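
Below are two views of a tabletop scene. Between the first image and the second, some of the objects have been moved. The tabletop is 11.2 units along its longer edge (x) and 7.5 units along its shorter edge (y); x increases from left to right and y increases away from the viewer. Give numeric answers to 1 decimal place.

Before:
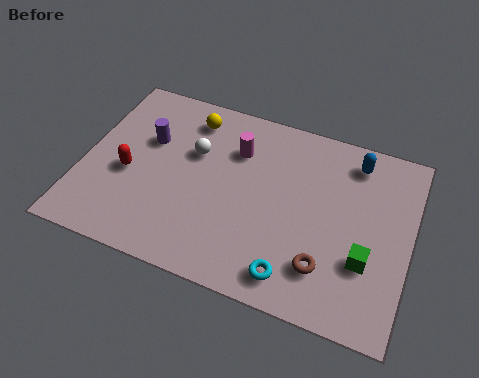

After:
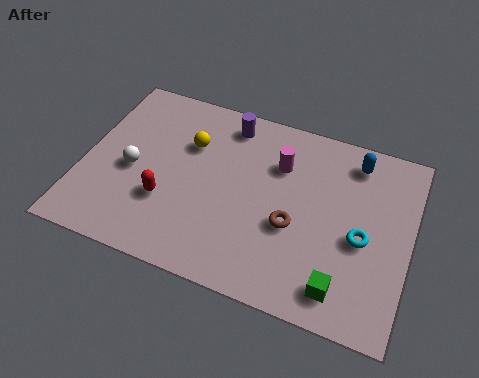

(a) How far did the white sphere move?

2.4

From (3.7, 4.8) to (1.7, 3.4), the white sphere covered √(2.0² + 1.4²) ≈ 2.4 units.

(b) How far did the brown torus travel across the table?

1.7

From (8.5, 1.8) to (7.3, 3.0), the brown torus covered √(1.2² + 1.2²) ≈ 1.7 units.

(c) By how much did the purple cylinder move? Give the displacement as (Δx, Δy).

(2.6, 1.6)

The purple cylinder was at about (2.1, 4.8) and moved to about (4.7, 6.4).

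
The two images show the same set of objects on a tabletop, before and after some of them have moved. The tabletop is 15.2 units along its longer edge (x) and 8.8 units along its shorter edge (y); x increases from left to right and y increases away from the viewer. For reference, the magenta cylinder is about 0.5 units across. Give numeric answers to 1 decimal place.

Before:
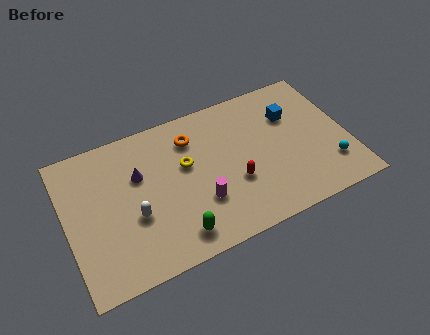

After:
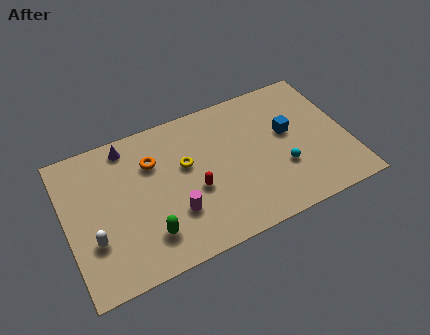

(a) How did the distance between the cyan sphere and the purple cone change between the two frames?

-1.4

They were about 10.6 units apart before and 9.2 after — 1.4 units closer together.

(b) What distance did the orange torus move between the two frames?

2.3

From (7.0, 6.8) to (4.8, 6.2), the orange torus covered √(2.2² + 0.6²) ≈ 2.3 units.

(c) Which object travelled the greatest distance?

the cyan sphere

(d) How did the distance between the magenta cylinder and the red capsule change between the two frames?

-0.4

The distance was about 1.9 in the first image and 1.5 in the second, so they moved 0.4 units closer together.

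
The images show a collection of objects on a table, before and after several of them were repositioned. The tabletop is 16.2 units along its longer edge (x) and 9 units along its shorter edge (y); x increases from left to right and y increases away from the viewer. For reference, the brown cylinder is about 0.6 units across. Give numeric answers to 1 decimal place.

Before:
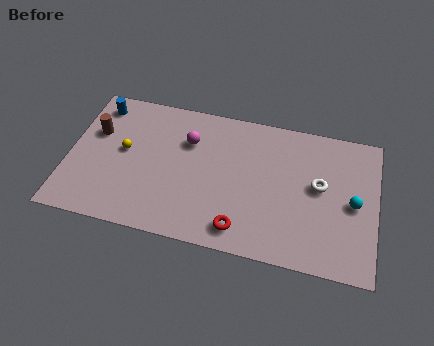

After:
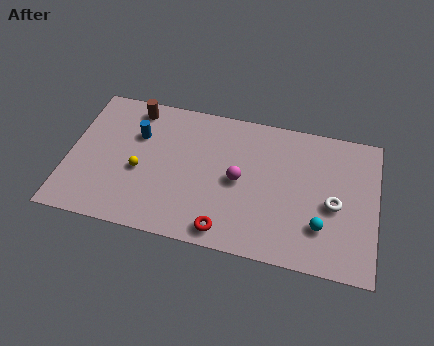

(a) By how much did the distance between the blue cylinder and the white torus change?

-1.5

Before: roughly 12.2 units apart; after: 10.7. That's 1.5 units closer together.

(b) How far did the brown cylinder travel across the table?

2.8

The brown cylinder moved from about (1.3, 5.8) to (3.2, 7.8), a distance of √(1.9² + 2.0²) ≈ 2.8.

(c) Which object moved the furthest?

the magenta sphere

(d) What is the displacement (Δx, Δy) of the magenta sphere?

(2.8, -1.9)

From the two frames, the magenta sphere sits at roughly (6.2, 6.3) before and (9.0, 4.4) after.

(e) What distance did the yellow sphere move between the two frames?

1.4

From (2.9, 4.9) to (3.8, 3.8), the yellow sphere covered √(0.9² + 1.1²) ≈ 1.4 units.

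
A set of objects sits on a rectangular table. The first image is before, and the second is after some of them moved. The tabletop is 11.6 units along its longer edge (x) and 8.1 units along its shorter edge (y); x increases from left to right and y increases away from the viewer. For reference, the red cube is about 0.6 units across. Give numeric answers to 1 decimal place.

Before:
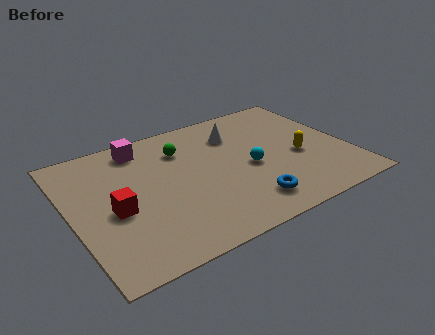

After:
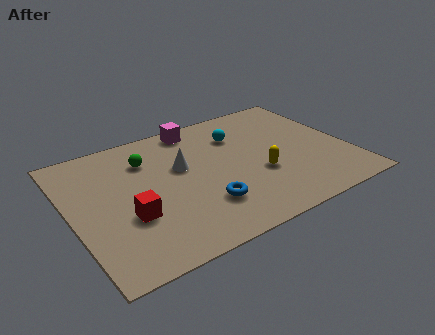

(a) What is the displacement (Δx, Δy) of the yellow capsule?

(-1.8, -0.4)

From the two frames, the yellow capsule sits at roughly (9.5, 3.4) before and (7.7, 3.0) after.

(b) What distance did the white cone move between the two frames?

2.7

The white cone moved from about (7.2, 6.0) to (4.7, 4.9), a distance of √(2.5² + 1.1²) ≈ 2.7.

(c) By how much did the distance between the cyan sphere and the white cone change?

+0.4

The distance was about 2.4 in the first image and 2.8 in the second, so they moved 0.4 units further apart.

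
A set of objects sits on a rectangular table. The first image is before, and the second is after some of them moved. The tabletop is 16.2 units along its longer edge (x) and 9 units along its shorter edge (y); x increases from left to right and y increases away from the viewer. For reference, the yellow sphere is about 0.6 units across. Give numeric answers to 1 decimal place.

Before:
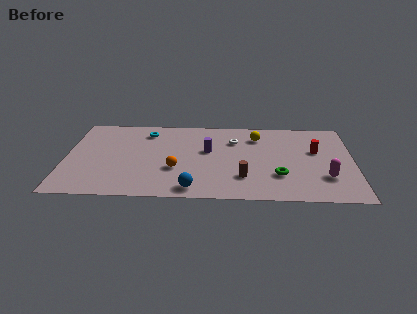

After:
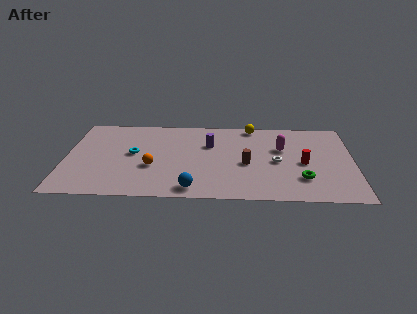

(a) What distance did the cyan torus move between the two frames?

2.6

From (4.5, 7.3) to (3.8, 4.8), the cyan torus covered √(0.7² + 2.5²) ≈ 2.6 units.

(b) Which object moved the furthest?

the magenta capsule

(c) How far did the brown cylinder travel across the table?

1.5

The brown cylinder moved from about (10.0, 2.4) to (10.2, 3.9), a distance of √(0.2² + 1.5²) ≈ 1.5.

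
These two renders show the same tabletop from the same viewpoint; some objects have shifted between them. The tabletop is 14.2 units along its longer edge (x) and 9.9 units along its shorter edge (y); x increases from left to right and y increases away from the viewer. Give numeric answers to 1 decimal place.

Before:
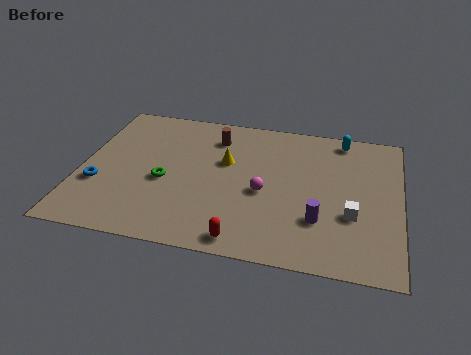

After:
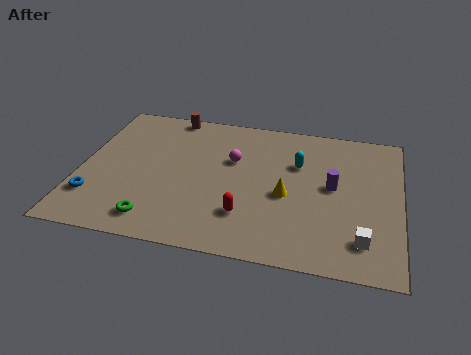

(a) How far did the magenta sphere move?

2.5

The magenta sphere moved from about (8.2, 4.3) to (6.7, 6.3), a distance of √(1.5² + 2.0²) ≈ 2.5.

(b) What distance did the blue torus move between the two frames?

0.9

The blue torus was near (0.9, 3.4) before and (0.8, 2.5) after, so it travelled √(0.1² + 0.9²) ≈ 0.9 units.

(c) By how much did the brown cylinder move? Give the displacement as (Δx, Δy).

(-2.1, 1.3)

The brown cylinder started near (5.8, 7.8) and ended near (3.7, 9.1).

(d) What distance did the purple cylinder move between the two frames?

2.5

From (10.7, 2.9) to (11.2, 5.3), the purple cylinder covered √(0.5² + 2.4²) ≈ 2.5 units.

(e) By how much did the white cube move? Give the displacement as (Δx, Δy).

(0.5, -1.5)

The white cube started near (12.1, 3.5) and ended near (12.6, 2.0).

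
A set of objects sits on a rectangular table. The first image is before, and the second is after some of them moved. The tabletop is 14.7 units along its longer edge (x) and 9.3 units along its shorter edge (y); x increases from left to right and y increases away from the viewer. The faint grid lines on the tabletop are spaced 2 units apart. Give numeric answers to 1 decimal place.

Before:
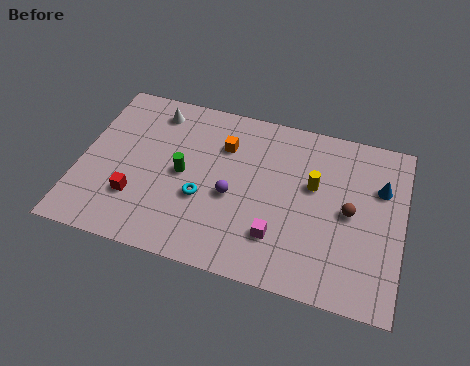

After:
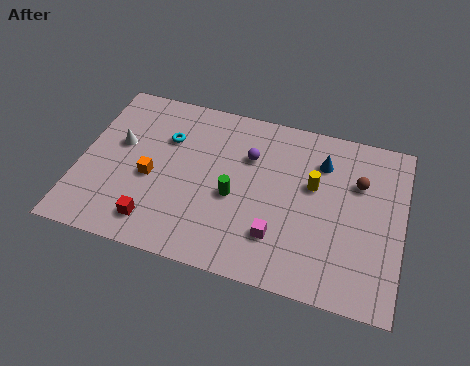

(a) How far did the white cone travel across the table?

2.7

From (3.1, 7.8) to (1.7, 5.5), the white cone covered √(1.4² + 2.3²) ≈ 2.7 units.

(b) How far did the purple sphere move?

2.5

The purple sphere moved from about (7.0, 4.0) to (7.6, 6.4), a distance of √(0.6² + 2.4²) ≈ 2.5.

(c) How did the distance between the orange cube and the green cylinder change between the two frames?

+1.1

They were about 2.7 units apart before and 3.8 after — 1.1 units further apart.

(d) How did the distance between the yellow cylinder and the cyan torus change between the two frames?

+1.5

The distance was about 5.3 in the first image and 6.8 in the second, so they moved 1.5 units further apart.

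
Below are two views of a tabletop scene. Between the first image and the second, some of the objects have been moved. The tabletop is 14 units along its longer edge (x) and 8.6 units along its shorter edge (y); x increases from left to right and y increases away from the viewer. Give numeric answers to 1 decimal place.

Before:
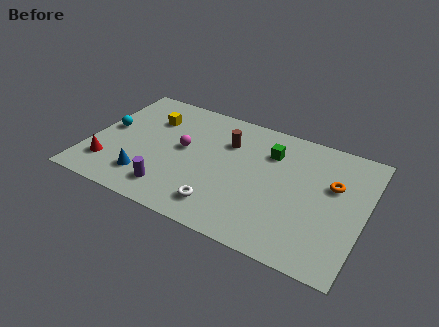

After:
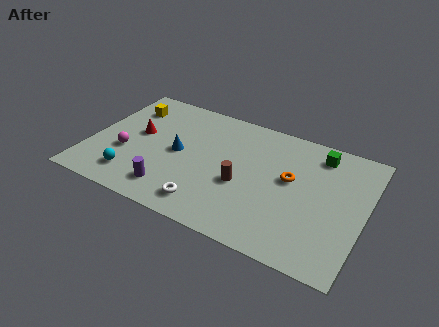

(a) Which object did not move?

the purple cylinder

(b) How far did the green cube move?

2.6

The green cube moved from about (9.0, 6.3) to (11.4, 7.2), a distance of √(2.4² + 0.9²) ≈ 2.6.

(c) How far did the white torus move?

0.7

From (7.1, 1.6) to (6.4, 1.4), the white torus covered √(0.7² + 0.2²) ≈ 0.7 units.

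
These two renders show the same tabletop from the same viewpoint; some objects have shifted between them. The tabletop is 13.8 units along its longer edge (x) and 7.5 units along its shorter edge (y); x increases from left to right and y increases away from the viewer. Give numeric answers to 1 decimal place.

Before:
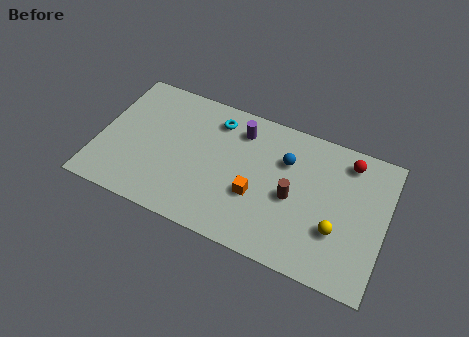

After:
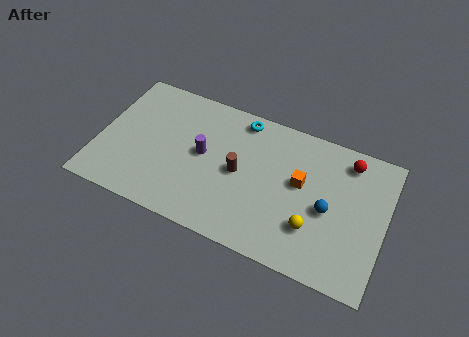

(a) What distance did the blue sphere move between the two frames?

2.8

The blue sphere moved from about (8.9, 5.2) to (11.1, 3.4), a distance of √(2.2² + 1.8²) ≈ 2.8.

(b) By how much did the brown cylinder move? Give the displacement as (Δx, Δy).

(-2.6, 0.3)

From the two frames, the brown cylinder sits at roughly (9.4, 3.4) before and (6.8, 3.7) after.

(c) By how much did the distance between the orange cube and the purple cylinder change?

+1.3

They were about 3.4 units apart before and 4.7 after — 1.3 units further apart.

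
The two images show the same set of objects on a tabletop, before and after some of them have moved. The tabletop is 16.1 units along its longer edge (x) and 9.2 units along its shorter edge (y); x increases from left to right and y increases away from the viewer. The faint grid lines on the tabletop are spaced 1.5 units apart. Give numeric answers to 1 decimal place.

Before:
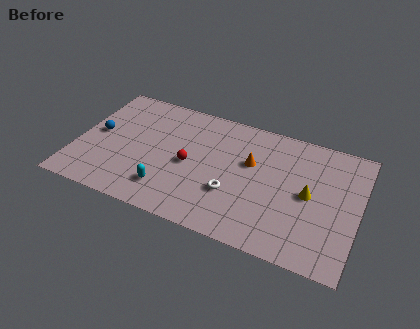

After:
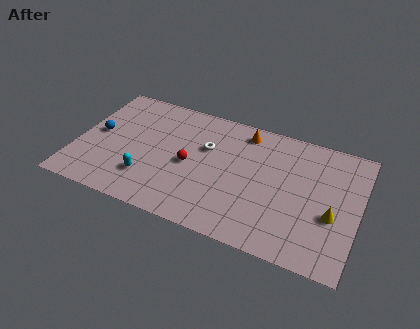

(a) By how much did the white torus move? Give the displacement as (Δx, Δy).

(-1.8, 2.8)

The white torus was at about (9.1, 3.1) and moved to about (7.3, 5.9).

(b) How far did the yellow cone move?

1.7

The yellow cone was near (13.3, 4.6) before and (14.7, 3.6) after, so it travelled √(1.4² + 1.0²) ≈ 1.7 units.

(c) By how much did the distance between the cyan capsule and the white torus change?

+0.8

Before: roughly 3.8 units apart; after: 4.6. That's 0.8 units further apart.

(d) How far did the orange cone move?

2.3

The orange cone was near (9.9, 5.7) before and (9.3, 7.9) after, so it travelled √(0.6² + 2.2²) ≈ 2.3 units.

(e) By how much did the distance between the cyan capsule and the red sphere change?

+0.4

The distance was about 2.5 in the first image and 2.9 in the second, so they moved 0.4 units further apart.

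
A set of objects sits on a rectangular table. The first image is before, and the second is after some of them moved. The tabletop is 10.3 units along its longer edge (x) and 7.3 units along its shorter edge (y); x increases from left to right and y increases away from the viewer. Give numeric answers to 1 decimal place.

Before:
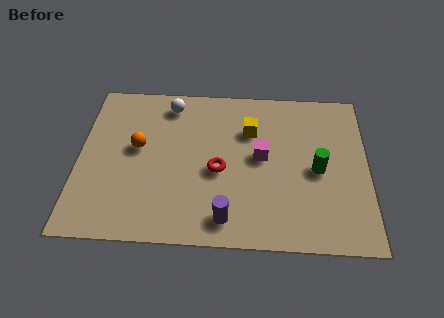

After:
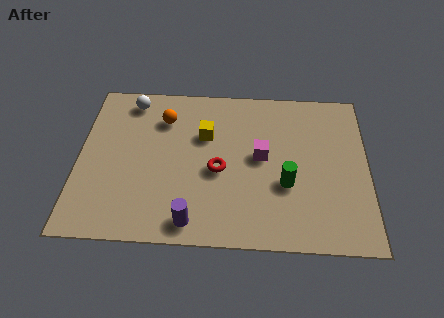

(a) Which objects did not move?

the magenta cube and the red torus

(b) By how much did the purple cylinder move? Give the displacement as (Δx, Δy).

(-1.2, -0.2)

The purple cylinder started near (5.3, 1.1) and ended near (4.1, 0.9).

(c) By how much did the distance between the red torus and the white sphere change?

+1.0

The distance was about 3.5 in the first image and 4.5 in the second, so they moved 1.0 units further apart.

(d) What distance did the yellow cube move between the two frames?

1.6

The yellow cube moved from about (6.1, 5.1) to (4.5, 4.8), a distance of √(1.6² + 0.3²) ≈ 1.6.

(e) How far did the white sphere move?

1.4

The white sphere was near (3.2, 6.2) before and (1.8, 6.3) after, so it travelled √(1.4² + 0.1²) ≈ 1.4 units.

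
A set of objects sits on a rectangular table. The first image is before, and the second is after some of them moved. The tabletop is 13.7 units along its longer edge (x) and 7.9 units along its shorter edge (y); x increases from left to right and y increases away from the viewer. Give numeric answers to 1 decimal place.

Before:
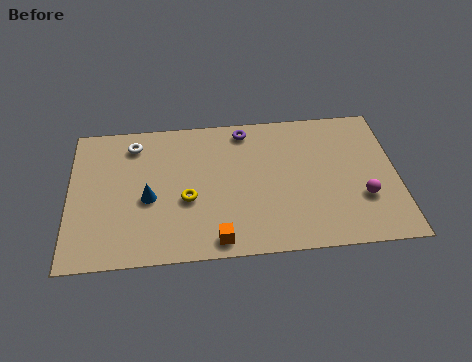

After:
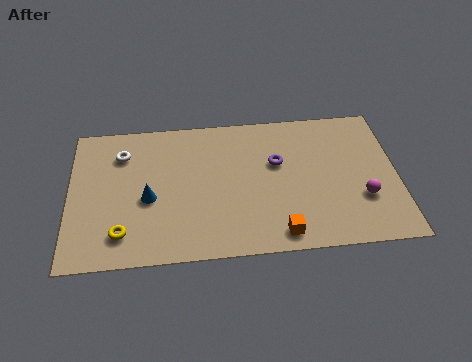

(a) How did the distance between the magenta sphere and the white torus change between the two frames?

+0.3

Before: roughly 10.3 units apart; after: 10.6. That's 0.3 units further apart.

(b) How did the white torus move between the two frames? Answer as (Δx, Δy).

(-0.5, -0.5)

The white torus was at about (2.7, 6.5) and moved to about (2.2, 6.0).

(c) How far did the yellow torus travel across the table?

3.1

The yellow torus moved from about (4.9, 3.2) to (2.2, 1.6), a distance of √(2.7² + 1.6²) ≈ 3.1.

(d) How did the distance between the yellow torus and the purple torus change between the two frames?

+2.8

Before: roughly 4.5 units apart; after: 7.3. That's 2.8 units further apart.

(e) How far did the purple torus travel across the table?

2.4

The purple torus was near (7.4, 6.9) before and (8.7, 4.9) after, so it travelled √(1.3² + 2.0²) ≈ 2.4 units.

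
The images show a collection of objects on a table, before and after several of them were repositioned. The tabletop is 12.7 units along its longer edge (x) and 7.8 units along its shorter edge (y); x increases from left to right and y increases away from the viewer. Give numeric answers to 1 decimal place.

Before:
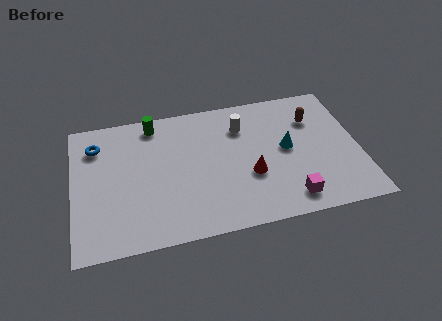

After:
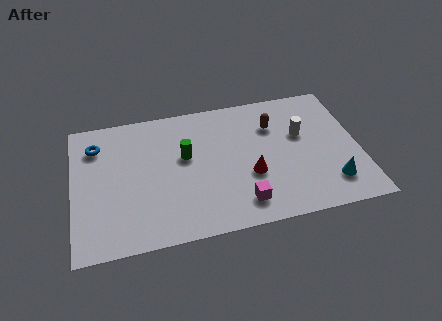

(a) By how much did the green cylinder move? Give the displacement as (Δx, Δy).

(1.3, -2.2)

The green cylinder was at about (3.7, 6.8) and moved to about (5.0, 4.6).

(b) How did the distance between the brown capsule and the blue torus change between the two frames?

-1.8

Before: roughly 9.7 units apart; after: 7.9. That's 1.8 units closer together.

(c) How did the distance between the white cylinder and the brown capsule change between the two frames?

-1.8

The distance was about 3.2 in the first image and 1.4 in the second, so they moved 1.8 units closer together.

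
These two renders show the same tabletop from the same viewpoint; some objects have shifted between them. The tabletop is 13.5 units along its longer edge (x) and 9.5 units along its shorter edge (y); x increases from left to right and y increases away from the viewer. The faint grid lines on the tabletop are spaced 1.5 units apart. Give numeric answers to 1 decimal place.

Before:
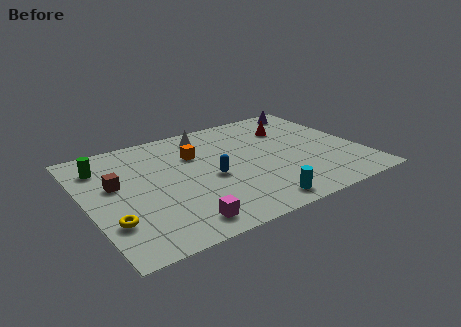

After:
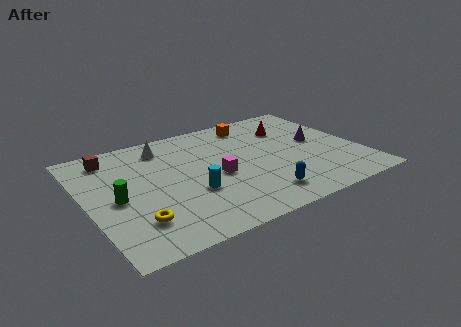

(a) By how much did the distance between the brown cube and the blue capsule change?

+4.3

They were about 4.7 units apart before and 9.0 after — 4.3 units further apart.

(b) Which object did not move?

the red cone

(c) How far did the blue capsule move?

3.2

The blue capsule moved from about (6.0, 4.2) to (8.0, 1.7), a distance of √(2.0² + 2.5²) ≈ 3.2.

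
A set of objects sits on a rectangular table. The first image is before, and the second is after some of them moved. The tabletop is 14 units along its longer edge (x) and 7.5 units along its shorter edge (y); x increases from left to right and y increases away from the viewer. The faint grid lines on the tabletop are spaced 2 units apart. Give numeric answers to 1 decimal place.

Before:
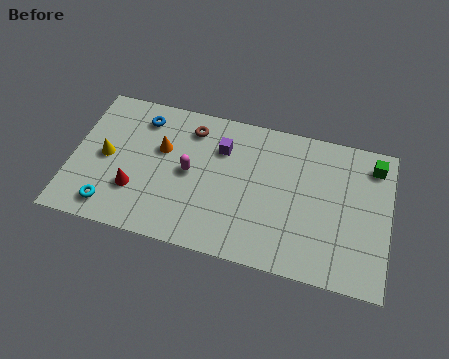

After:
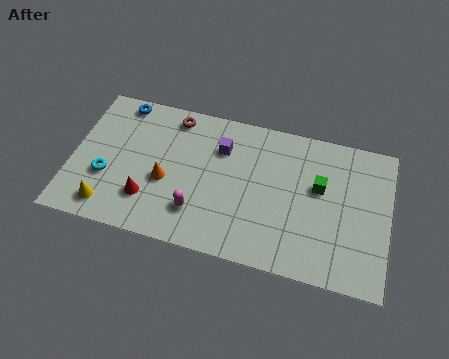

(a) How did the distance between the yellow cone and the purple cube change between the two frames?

+1.0

They were about 5.3 units apart before and 6.3 after — 1.0 units further apart.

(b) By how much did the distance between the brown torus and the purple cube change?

+0.9

Before: roughly 1.6 units apart; after: 2.5. That's 0.9 units further apart.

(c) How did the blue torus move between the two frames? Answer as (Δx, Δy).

(-1.0, 0.6)

From the two frames, the blue torus sits at roughly (2.9, 6.1) before and (1.9, 6.7) after.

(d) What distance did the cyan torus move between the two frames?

1.5

The cyan torus moved from about (1.9, 1.2) to (1.6, 2.7), a distance of √(0.3² + 1.5²) ≈ 1.5.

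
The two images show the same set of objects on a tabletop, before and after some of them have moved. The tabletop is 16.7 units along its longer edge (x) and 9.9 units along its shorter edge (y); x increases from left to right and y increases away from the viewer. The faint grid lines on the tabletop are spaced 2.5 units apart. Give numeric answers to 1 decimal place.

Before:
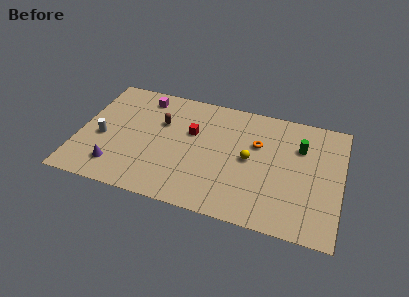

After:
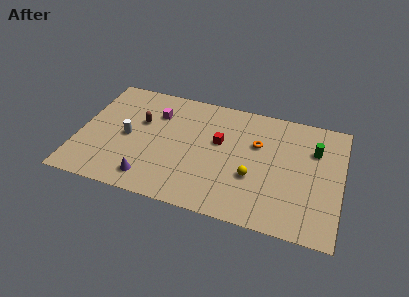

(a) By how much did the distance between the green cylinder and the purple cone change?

-1.0

Before: roughly 12.4 units apart; after: 11.4. That's 1.0 units closer together.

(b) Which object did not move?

the orange torus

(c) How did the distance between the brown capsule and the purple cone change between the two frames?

-0.4

Before: roughly 5.1 units apart; after: 4.7. That's 0.4 units closer together.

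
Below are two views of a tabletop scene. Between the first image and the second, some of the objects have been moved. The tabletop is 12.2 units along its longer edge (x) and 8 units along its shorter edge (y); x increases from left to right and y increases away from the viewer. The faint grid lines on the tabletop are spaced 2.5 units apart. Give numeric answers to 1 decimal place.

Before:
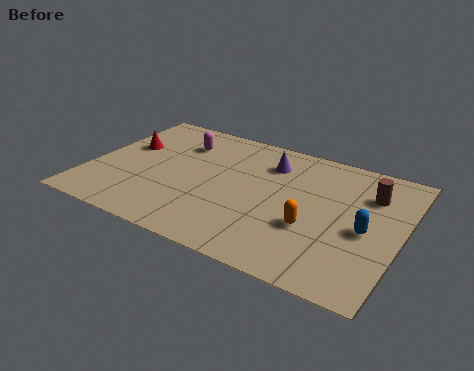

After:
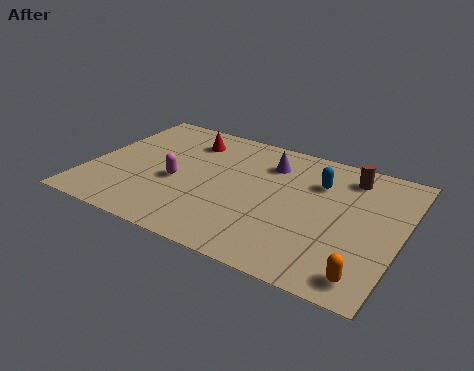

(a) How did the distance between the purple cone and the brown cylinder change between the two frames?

-0.9

They were about 4.0 units apart before and 3.1 after — 0.9 units closer together.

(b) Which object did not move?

the purple cone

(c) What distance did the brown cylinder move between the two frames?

1.2

From (10.8, 5.8) to (9.9, 6.6), the brown cylinder covered √(0.9² + 0.8²) ≈ 1.2 units.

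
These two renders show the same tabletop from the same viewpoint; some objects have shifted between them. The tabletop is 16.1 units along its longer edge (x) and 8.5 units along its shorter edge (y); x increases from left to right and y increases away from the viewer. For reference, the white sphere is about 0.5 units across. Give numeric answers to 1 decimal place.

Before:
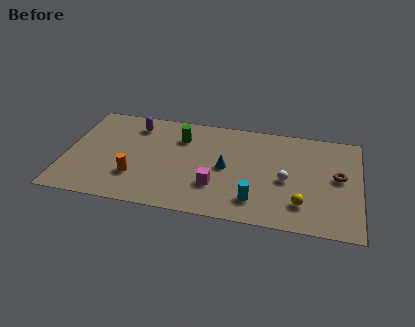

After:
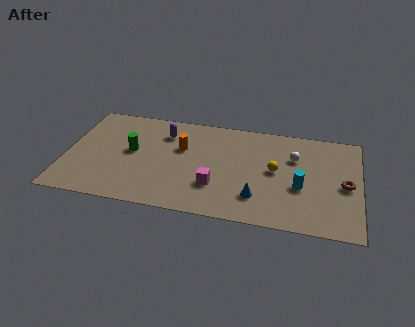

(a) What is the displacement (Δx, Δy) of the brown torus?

(0.4, -0.6)

The brown torus was at about (14.9, 4.6) and moved to about (15.3, 4.0).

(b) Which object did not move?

the magenta cube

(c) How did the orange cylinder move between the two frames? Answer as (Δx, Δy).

(2.4, 2.9)

The orange cylinder started near (3.9, 2.5) and ended near (6.3, 5.4).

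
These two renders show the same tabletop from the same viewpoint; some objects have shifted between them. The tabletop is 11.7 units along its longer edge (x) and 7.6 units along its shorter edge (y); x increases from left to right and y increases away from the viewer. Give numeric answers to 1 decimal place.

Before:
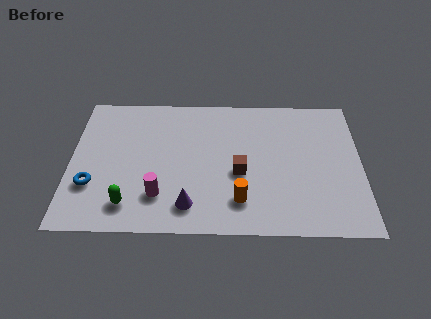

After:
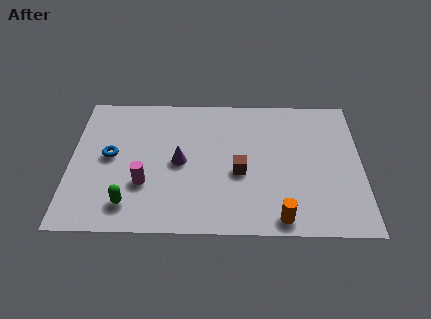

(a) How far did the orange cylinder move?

1.8

The orange cylinder was near (6.8, 1.7) before and (8.4, 0.8) after, so it travelled √(1.6² + 0.9²) ≈ 1.8 units.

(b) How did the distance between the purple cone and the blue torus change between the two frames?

-1.2

Before: roughly 4.0 units apart; after: 2.8. That's 1.2 units closer together.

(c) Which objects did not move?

the brown cube and the green capsule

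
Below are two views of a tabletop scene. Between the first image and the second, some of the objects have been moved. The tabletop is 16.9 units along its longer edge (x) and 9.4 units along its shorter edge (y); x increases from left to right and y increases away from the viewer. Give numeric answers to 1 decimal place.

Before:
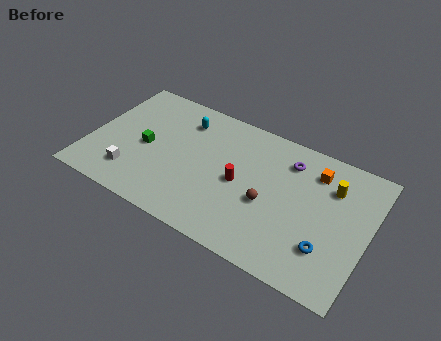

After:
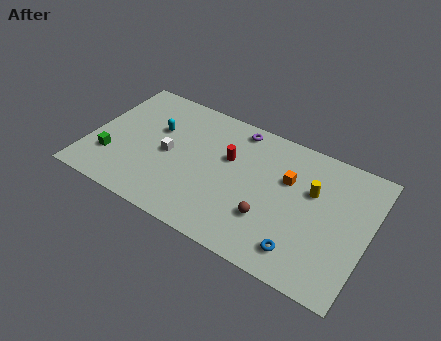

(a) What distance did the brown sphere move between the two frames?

1.0

The brown sphere moved from about (11.0, 3.9) to (11.2, 2.9), a distance of √(0.2² + 1.0²) ≈ 1.0.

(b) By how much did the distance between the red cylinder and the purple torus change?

-1.5

They were about 3.9 units apart before and 2.4 after — 1.5 units closer together.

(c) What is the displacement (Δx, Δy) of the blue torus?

(-1.4, -0.9)

The blue torus was at about (14.7, 2.6) and moved to about (13.3, 1.7).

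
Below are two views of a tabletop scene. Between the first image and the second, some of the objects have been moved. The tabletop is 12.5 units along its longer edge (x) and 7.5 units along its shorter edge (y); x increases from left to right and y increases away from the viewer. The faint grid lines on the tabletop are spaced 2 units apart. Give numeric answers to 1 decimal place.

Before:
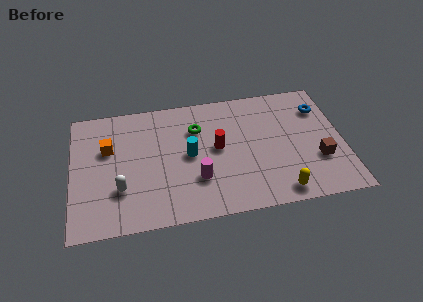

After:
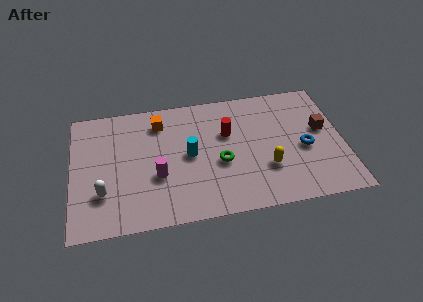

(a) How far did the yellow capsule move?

1.6

The yellow capsule was near (9.4, 0.9) before and (8.9, 2.4) after, so it travelled √(0.5² + 1.5²) ≈ 1.6 units.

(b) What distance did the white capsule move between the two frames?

0.8

The white capsule was near (2.2, 2.3) before and (1.4, 2.2) after, so it travelled √(0.8² + 0.1²) ≈ 0.8 units.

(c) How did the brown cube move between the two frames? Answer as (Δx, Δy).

(0.3, 1.8)

The brown cube started near (11.3, 2.5) and ended near (11.6, 4.3).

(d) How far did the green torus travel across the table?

2.4

The green torus moved from about (5.8, 5.3) to (6.8, 3.1), a distance of √(1.0² + 2.2²) ≈ 2.4.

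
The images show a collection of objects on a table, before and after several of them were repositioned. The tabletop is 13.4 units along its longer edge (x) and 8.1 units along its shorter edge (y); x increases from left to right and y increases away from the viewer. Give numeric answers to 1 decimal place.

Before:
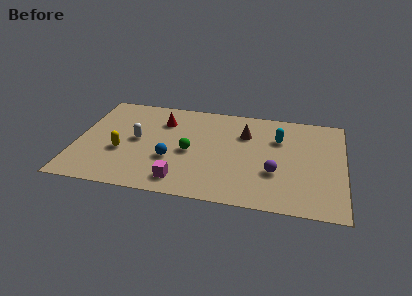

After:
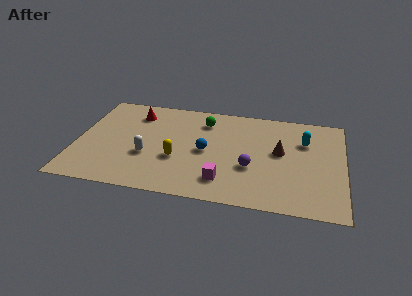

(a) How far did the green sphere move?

2.8

The green sphere was near (5.7, 3.7) before and (6.3, 6.4) after, so it travelled √(0.6² + 2.7²) ≈ 2.8 units.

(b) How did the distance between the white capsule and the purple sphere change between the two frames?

-1.9

The distance was about 7.1 in the first image and 5.2 in the second, so they moved 1.9 units closer together.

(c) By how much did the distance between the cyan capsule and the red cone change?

+2.7

The distance was about 5.9 in the first image and 8.6 in the second, so they moved 2.7 units further apart.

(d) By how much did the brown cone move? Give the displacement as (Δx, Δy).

(1.8, -1.2)

The brown cone was at about (8.4, 5.7) and moved to about (10.2, 4.5).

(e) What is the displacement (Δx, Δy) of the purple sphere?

(-1.2, 0.2)

The purple sphere was at about (10.0, 2.8) and moved to about (8.8, 3.0).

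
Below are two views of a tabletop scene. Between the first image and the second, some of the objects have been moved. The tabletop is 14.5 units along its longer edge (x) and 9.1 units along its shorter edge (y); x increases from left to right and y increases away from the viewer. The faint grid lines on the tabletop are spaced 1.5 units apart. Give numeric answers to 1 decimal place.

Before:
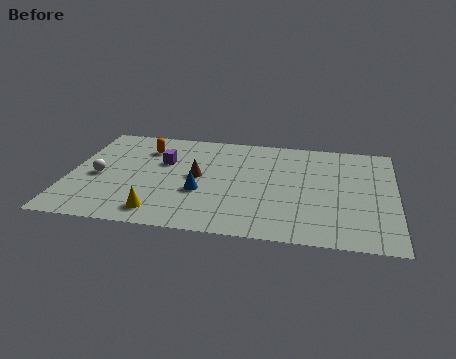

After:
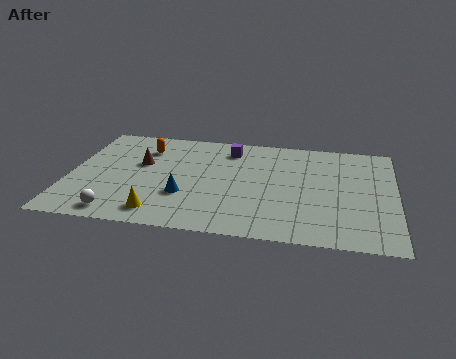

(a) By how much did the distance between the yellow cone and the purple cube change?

+2.2

Before: roughly 4.4 units apart; after: 6.6. That's 2.2 units further apart.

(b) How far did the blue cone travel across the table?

0.8

The blue cone was near (5.9, 3.4) before and (5.2, 3.0) after, so it travelled √(0.7² + 0.4²) ≈ 0.8 units.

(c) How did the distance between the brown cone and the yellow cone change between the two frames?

+0.6

Before: roughly 3.6 units apart; after: 4.2. That's 0.6 units further apart.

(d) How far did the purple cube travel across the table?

3.3

From (4.1, 5.8) to (7.0, 7.4), the purple cube covered √(2.9² + 1.6²) ≈ 3.3 units.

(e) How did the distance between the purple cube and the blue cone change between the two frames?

+1.8

The distance was about 3.0 in the first image and 4.8 in the second, so they moved 1.8 units further apart.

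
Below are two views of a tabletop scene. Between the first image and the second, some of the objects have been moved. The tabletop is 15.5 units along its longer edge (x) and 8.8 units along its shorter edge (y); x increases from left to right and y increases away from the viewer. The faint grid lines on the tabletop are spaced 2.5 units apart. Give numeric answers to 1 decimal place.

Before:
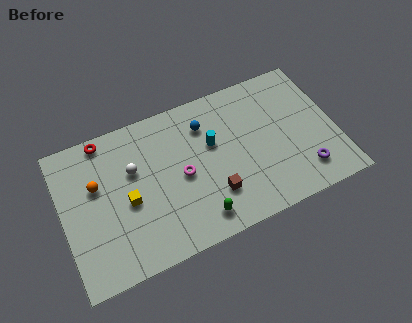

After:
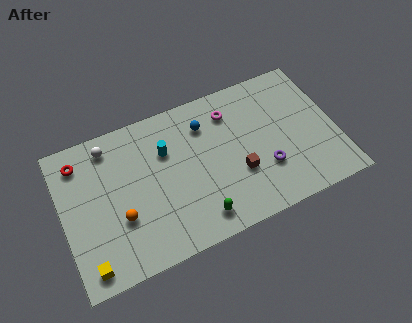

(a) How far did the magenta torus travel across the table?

4.1

From (6.7, 4.2) to (9.8, 6.9), the magenta torus covered √(3.1² + 2.7²) ≈ 4.1 units.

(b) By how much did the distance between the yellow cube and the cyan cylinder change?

+1.7

They were about 5.2 units apart before and 6.9 after — 1.7 units further apart.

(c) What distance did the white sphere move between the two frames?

2.2

The white sphere was near (4.1, 5.6) before and (2.9, 7.5) after, so it travelled √(1.2² + 1.9²) ≈ 2.2 units.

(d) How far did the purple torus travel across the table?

2.3

The purple torus was near (13.4, 1.8) before and (11.3, 2.8) after, so it travelled √(2.1² + 1.0²) ≈ 2.3 units.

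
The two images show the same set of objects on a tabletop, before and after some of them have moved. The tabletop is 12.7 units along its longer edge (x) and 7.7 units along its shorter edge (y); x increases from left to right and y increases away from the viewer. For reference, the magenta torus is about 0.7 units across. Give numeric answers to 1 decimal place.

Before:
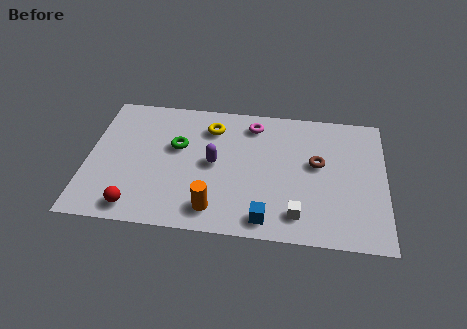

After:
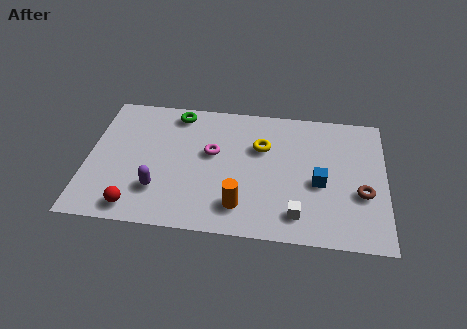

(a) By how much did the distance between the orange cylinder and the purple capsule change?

+0.9

They were about 2.6 units apart before and 3.5 after — 0.9 units further apart.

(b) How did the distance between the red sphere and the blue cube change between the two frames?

+2.5

Before: roughly 5.5 units apart; after: 8.0. That's 2.5 units further apart.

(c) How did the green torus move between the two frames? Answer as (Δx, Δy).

(-0.1, 2.0)

The green torus was at about (3.8, 4.7) and moved to about (3.7, 6.7).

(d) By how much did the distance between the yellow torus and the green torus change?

+2.1

The distance was about 1.9 in the first image and 4.0 in the second, so they moved 2.1 units further apart.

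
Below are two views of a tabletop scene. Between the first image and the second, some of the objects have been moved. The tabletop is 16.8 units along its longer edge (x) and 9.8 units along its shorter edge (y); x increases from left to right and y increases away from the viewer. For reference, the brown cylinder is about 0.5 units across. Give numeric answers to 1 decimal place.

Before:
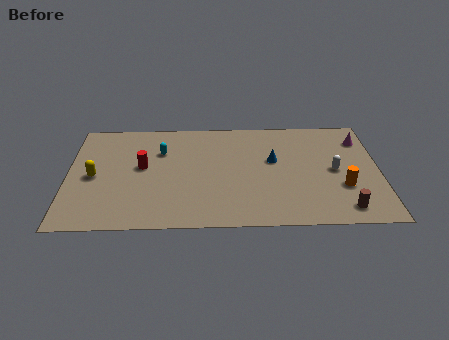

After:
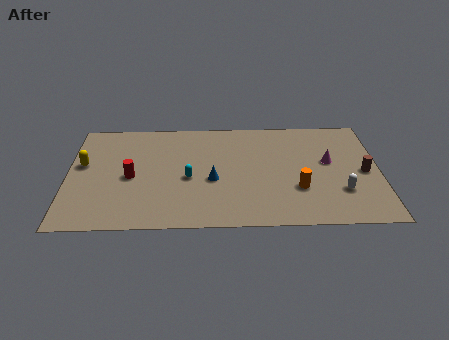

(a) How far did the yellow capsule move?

1.3

The yellow capsule moved from about (1.4, 4.6) to (0.8, 5.7), a distance of √(0.6² + 1.1²) ≈ 1.3.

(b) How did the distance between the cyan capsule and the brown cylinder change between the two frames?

-1.7

They were about 11.2 units apart before and 9.5 after — 1.7 units closer together.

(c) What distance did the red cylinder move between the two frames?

1.1

The red cylinder moved from about (4.0, 5.4) to (3.4, 4.5), a distance of √(0.6² + 0.9²) ≈ 1.1.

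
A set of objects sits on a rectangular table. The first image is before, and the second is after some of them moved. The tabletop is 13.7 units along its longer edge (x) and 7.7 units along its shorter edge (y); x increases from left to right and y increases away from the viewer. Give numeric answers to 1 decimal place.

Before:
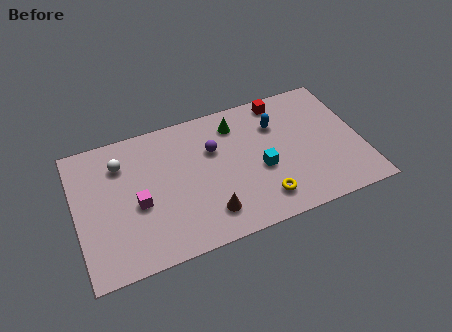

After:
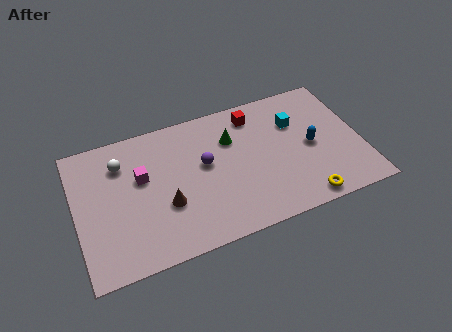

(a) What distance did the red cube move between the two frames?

1.5

From (10.2, 6.8) to (8.8, 6.4), the red cube covered √(1.4² + 0.4²) ≈ 1.5 units.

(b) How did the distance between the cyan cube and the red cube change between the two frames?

-1.7

Before: roughly 3.9 units apart; after: 2.2. That's 1.7 units closer together.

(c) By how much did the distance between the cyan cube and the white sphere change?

+1.4

Before: roughly 7.0 units apart; after: 8.4. That's 1.4 units further apart.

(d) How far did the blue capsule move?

2.3

The blue capsule was near (9.8, 5.5) before and (11.3, 3.7) after, so it travelled √(1.5² + 1.8²) ≈ 2.3 units.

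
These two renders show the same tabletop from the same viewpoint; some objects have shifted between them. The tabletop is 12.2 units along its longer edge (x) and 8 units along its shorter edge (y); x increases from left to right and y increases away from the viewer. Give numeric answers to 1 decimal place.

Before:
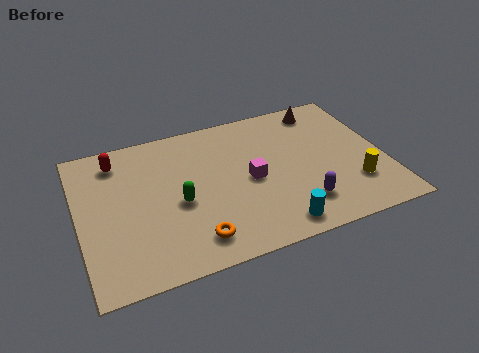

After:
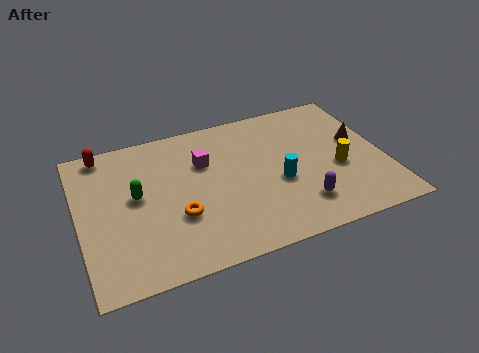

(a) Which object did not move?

the purple capsule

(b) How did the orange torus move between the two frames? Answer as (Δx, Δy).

(-0.5, 1.4)

The orange torus was at about (4.3, 1.4) and moved to about (3.8, 2.8).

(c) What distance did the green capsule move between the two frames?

1.8

The green capsule moved from about (3.9, 3.5) to (2.3, 4.4), a distance of √(1.6² + 0.9²) ≈ 1.8.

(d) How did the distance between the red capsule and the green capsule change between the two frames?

-0.8

The distance was about 3.8 in the first image and 3.0 in the second, so they moved 0.8 units closer together.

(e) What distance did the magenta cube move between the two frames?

2.3

From (6.8, 3.8) to (5.1, 5.4), the magenta cube covered √(1.7² + 1.6²) ≈ 2.3 units.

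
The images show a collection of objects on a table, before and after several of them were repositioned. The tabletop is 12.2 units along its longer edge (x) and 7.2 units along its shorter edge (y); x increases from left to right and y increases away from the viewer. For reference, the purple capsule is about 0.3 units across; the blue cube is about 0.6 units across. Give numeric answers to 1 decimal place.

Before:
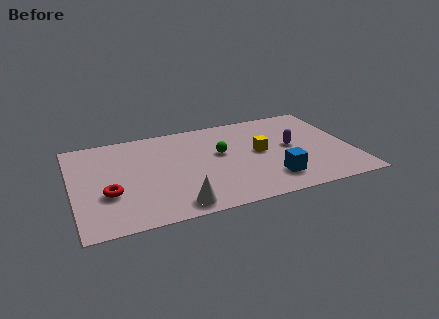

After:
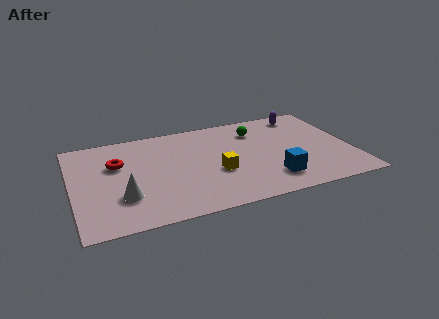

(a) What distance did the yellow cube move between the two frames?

2.2

The yellow cube moved from about (8.2, 3.8) to (6.2, 2.8), a distance of √(2.0² + 1.0²) ≈ 2.2.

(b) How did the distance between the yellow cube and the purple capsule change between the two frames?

+4.0

The distance was about 1.4 in the first image and 5.4 in the second, so they moved 4.0 units further apart.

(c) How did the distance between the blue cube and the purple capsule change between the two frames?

+2.5

The distance was about 2.5 in the first image and 5.0 in the second, so they moved 2.5 units further apart.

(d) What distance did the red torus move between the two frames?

2.2

The red torus moved from about (1.5, 2.6) to (2.0, 4.7), a distance of √(0.5² + 2.1²) ≈ 2.2.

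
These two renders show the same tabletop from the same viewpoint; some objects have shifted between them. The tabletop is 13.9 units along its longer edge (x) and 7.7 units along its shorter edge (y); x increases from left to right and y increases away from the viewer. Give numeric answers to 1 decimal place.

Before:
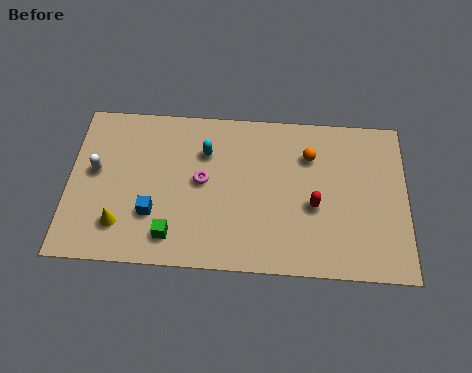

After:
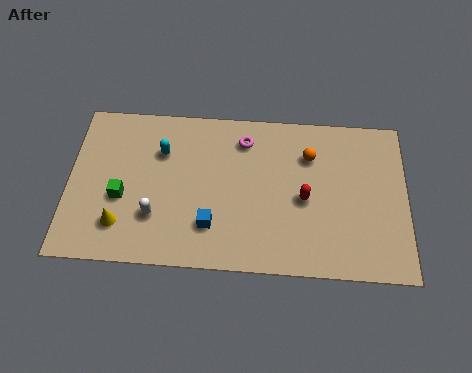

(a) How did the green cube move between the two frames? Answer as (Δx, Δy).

(-2.1, 1.7)

From the two frames, the green cube sits at roughly (4.3, 1.4) before and (2.2, 3.1) after.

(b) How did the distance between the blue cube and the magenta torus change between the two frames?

+1.8

The distance was about 2.6 in the first image and 4.4 in the second, so they moved 1.8 units further apart.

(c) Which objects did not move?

the yellow cone and the orange sphere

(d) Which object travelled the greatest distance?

the white capsule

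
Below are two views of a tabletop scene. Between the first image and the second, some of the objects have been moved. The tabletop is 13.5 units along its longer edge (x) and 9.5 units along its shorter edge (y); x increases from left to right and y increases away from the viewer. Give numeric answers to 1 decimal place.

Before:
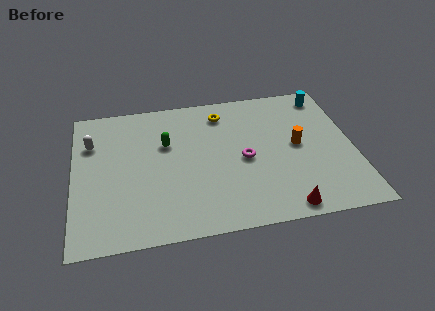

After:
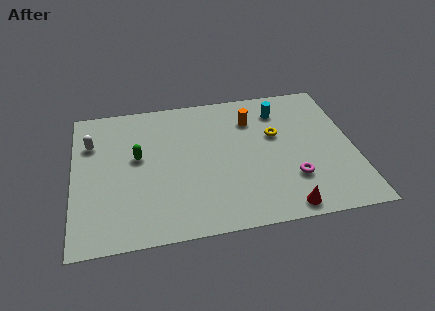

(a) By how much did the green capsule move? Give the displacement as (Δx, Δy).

(-1.4, -0.7)

From the two frames, the green capsule sits at roughly (4.5, 6.1) before and (3.1, 5.4) after.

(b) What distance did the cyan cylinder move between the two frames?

2.4

The cyan cylinder was near (12.4, 8.2) before and (10.1, 7.5) after, so it travelled √(2.3² + 0.7²) ≈ 2.4 units.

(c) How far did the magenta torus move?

2.8

The magenta torus was near (8.2, 4.4) before and (10.4, 2.7) after, so it travelled √(2.2² + 1.7²) ≈ 2.8 units.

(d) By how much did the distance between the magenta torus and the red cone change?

-2.0

Before: roughly 3.9 units apart; after: 1.9. That's 2.0 units closer together.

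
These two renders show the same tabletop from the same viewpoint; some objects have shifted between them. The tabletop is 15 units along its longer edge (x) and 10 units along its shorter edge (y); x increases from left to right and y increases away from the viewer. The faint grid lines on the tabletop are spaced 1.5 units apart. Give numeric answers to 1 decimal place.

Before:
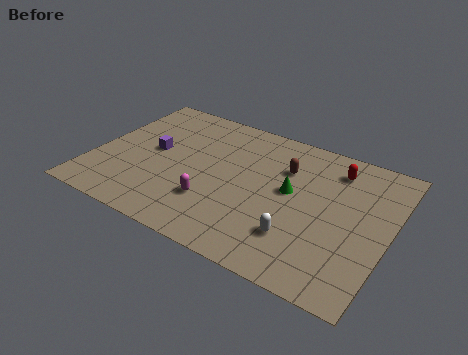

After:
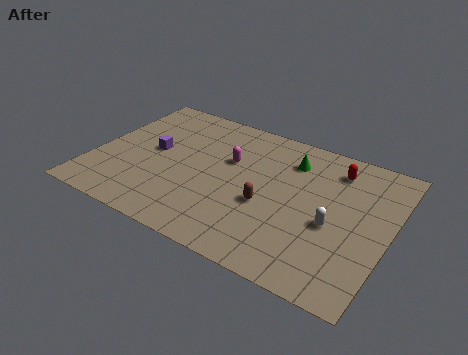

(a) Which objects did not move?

the red capsule and the purple cube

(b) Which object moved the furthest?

the magenta capsule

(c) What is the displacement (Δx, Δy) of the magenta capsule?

(0.3, 3.4)

The magenta capsule started near (6.4, 2.9) and ended near (6.7, 6.3).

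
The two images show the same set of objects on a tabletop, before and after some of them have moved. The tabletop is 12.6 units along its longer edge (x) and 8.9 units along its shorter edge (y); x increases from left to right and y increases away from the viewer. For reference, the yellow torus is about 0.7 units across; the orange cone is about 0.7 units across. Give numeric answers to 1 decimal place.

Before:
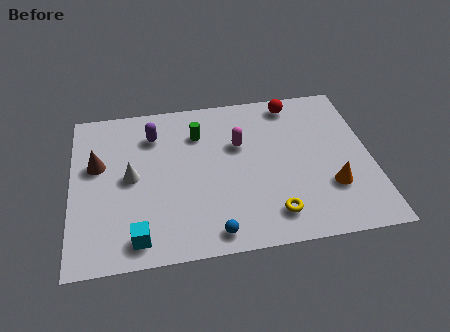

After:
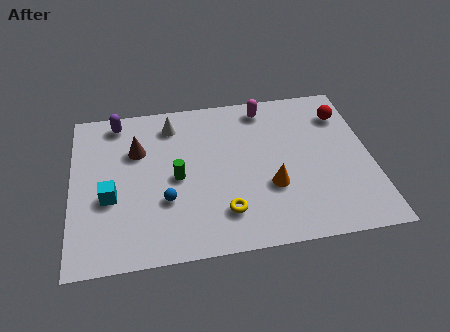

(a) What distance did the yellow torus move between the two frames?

2.0

From (8.3, 1.6) to (6.3, 2.0), the yellow torus covered √(2.0² + 0.4²) ≈ 2.0 units.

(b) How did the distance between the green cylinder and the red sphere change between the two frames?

+3.4

They were about 4.3 units apart before and 7.7 after — 3.4 units further apart.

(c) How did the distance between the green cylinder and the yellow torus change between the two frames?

-2.9

The distance was about 5.8 in the first image and 2.9 in the second, so they moved 2.9 units closer together.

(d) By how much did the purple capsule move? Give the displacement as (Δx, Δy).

(-1.5, 1.0)

The purple capsule started near (3.5, 6.8) and ended near (2.0, 7.8).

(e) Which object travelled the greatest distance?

the white cone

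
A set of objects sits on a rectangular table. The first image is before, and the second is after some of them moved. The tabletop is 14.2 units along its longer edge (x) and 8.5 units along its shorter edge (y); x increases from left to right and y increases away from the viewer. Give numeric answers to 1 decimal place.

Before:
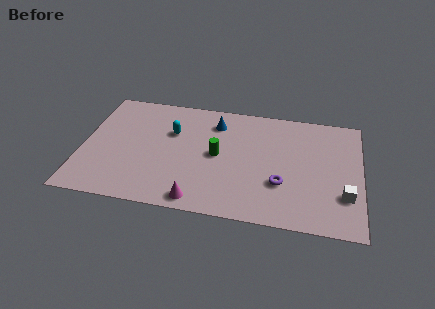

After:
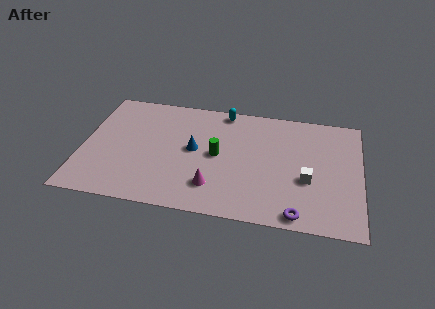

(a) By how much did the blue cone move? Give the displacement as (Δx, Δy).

(-1.0, -2.2)

The blue cone was at about (6.7, 6.7) and moved to about (5.7, 4.5).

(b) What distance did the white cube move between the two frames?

2.1

From (13.4, 2.5) to (11.5, 3.3), the white cube covered √(1.9² + 0.8²) ≈ 2.1 units.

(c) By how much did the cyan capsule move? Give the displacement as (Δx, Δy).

(2.6, 2.1)

From the two frames, the cyan capsule sits at roughly (4.5, 5.6) before and (7.1, 7.7) after.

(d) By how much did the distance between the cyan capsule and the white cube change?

-3.2

They were about 9.4 units apart before and 6.2 after — 3.2 units closer together.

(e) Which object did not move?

the green cylinder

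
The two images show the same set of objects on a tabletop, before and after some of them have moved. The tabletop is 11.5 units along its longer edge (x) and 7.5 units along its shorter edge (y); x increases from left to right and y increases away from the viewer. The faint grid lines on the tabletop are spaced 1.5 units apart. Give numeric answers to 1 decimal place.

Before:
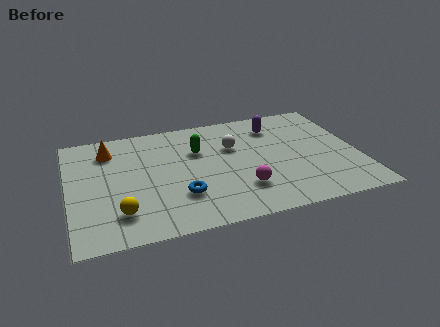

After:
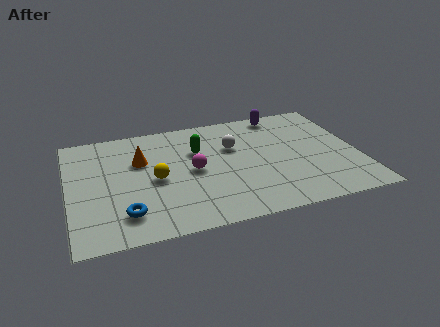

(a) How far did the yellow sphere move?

2.3

From (1.9, 1.7) to (3.4, 3.5), the yellow sphere covered √(1.5² + 1.8²) ≈ 2.3 units.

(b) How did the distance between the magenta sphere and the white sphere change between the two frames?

-0.8

Before: roughly 2.9 units apart; after: 2.1. That's 0.8 units closer together.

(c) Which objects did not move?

the green capsule and the white sphere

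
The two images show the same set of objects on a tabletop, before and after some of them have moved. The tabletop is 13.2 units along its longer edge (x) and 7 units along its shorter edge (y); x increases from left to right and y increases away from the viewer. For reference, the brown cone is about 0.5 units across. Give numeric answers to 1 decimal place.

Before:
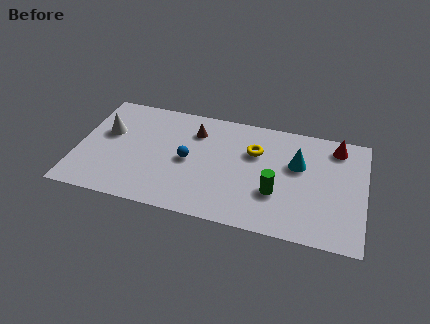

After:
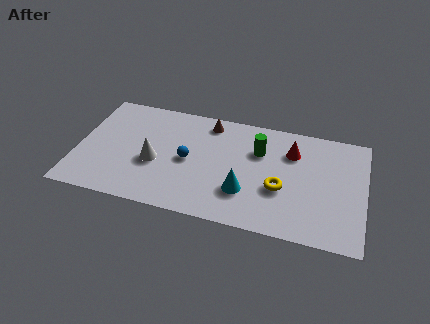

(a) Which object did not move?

the blue sphere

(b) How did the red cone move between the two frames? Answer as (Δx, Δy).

(-2.0, -0.8)

From the two frames, the red cone sits at roughly (11.8, 5.9) before and (9.8, 5.1) after.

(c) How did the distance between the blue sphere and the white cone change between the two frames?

-2.3

They were about 3.9 units apart before and 1.6 after — 2.3 units closer together.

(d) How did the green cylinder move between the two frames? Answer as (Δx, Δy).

(-0.9, 2.4)

From the two frames, the green cylinder sits at roughly (9.2, 2.4) before and (8.3, 4.8) after.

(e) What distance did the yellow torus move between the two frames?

2.4

The yellow torus was near (8.1, 4.7) before and (9.4, 2.7) after, so it travelled √(1.3² + 2.0²) ≈ 2.4 units.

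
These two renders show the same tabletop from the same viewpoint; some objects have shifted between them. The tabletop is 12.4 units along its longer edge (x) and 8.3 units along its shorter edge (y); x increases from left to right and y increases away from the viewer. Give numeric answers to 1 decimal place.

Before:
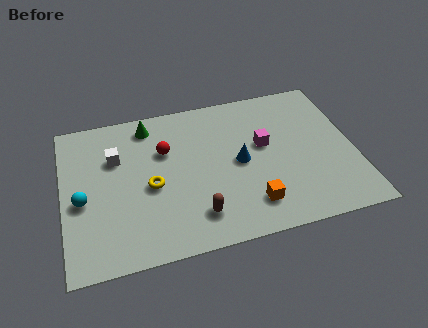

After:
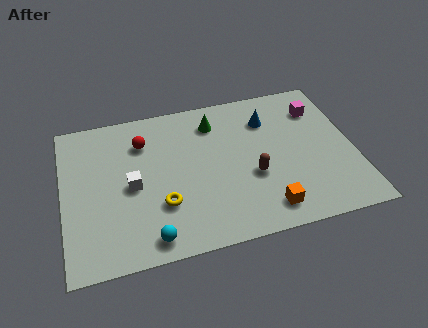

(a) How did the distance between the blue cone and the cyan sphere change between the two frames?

+0.8

Before: roughly 6.7 units apart; after: 7.5. That's 0.8 units further apart.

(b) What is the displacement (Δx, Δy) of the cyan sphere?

(2.7, -2.6)

The cyan sphere was at about (0.8, 3.6) and moved to about (3.5, 1.0).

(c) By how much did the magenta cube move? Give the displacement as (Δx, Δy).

(2.5, 1.5)

The magenta cube was at about (8.6, 4.8) and moved to about (11.1, 6.3).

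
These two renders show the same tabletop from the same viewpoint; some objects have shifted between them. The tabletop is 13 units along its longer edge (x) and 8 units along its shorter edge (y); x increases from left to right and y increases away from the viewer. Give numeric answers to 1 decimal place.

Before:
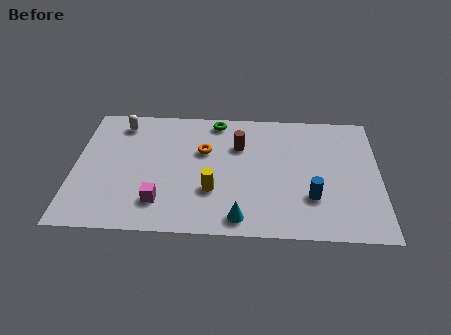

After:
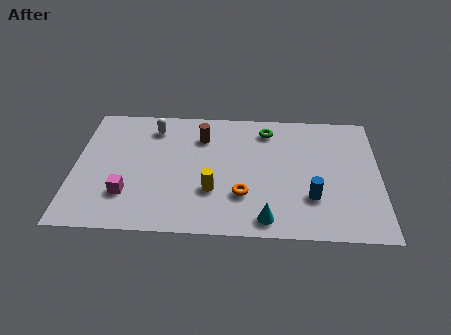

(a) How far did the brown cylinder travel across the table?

1.7

The brown cylinder moved from about (7.0, 5.5) to (5.4, 6.0), a distance of √(1.6² + 0.5²) ≈ 1.7.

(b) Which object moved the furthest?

the orange torus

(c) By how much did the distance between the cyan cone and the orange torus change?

-2.7

Before: roughly 4.4 units apart; after: 1.7. That's 2.7 units closer together.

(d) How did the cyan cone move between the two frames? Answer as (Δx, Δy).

(1.1, 0.0)

The cyan cone started near (7.1, 1.0) and ended near (8.2, 1.0).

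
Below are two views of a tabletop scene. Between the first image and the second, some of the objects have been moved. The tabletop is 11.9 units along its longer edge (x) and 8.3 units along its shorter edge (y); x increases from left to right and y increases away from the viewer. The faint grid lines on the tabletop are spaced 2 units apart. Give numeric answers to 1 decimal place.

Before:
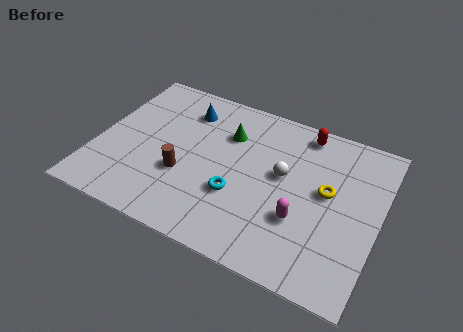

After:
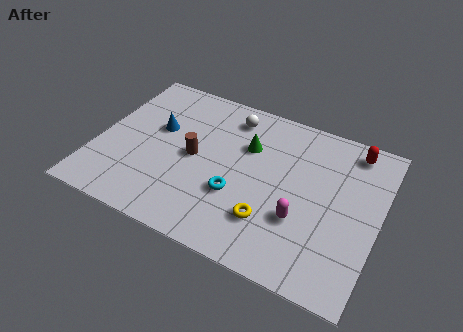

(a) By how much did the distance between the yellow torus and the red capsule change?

+2.8

The distance was about 3.0 in the first image and 5.8 in the second, so they moved 2.8 units further apart.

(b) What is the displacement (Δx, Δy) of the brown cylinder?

(0.3, 1.1)

The brown cylinder started near (3.8, 3.0) and ended near (4.1, 4.1).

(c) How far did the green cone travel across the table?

0.9

From (5.3, 5.9) to (6.2, 5.6), the green cone covered √(0.9² + 0.3²) ≈ 0.9 units.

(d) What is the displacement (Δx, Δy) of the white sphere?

(-2.5, 2.2)

From the two frames, the white sphere sits at roughly (7.8, 4.7) before and (5.3, 6.9) after.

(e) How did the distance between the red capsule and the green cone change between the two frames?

+1.2

The distance was about 3.4 in the first image and 4.6 in the second, so they moved 1.2 units further apart.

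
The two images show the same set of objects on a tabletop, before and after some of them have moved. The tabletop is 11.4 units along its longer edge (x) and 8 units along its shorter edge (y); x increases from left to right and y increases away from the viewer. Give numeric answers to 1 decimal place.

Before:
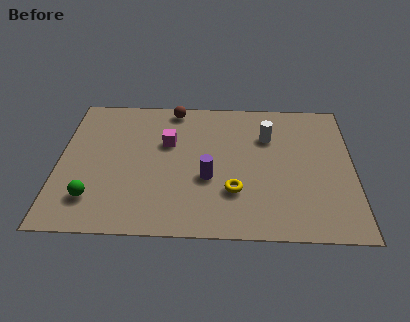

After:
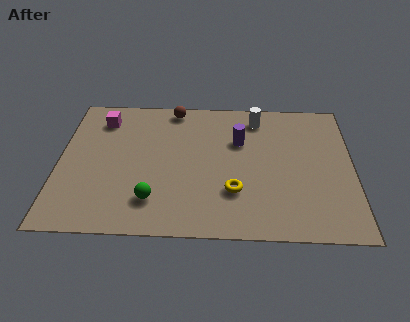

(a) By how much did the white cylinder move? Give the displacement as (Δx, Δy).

(-0.4, 1.1)

From the two frames, the white cylinder sits at roughly (8.1, 5.6) before and (7.7, 6.7) after.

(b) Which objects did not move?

the brown sphere and the yellow torus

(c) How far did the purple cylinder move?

2.5

The purple cylinder was near (5.8, 3.1) before and (7.0, 5.3) after, so it travelled √(1.2² + 2.2²) ≈ 2.5 units.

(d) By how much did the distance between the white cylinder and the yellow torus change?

+0.9

Before: roughly 3.5 units apart; after: 4.4. That's 0.9 units further apart.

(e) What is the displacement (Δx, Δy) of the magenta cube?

(-2.6, 1.3)

The magenta cube started near (4.2, 5.1) and ended near (1.6, 6.4).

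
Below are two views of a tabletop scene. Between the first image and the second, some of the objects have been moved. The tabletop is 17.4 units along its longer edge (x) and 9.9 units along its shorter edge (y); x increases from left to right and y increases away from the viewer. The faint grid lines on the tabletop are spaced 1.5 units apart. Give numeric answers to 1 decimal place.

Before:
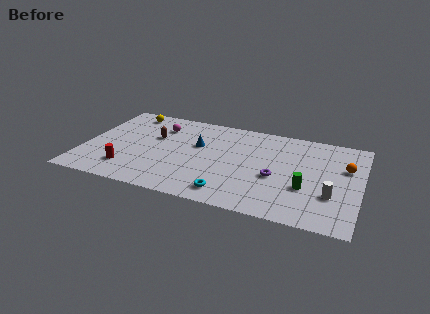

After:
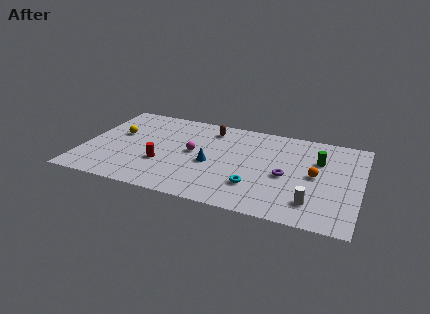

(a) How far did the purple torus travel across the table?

0.7

The purple torus moved from about (12.2, 4.1) to (12.8, 4.4), a distance of √(0.6² + 0.3²) ≈ 0.7.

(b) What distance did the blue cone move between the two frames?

2.1

From (7.1, 6.1) to (8.1, 4.3), the blue cone covered √(1.0² + 1.8²) ≈ 2.1 units.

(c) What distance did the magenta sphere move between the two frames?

3.3

The magenta sphere was near (4.5, 7.5) before and (6.9, 5.2) after, so it travelled √(2.4² + 2.3²) ≈ 3.3 units.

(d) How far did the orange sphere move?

2.3

The orange sphere moved from about (16.4, 6.4) to (14.6, 5.0), a distance of √(1.8² + 1.4²) ≈ 2.3.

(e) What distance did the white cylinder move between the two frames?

1.6

From (15.7, 3.2) to (14.6, 2.1), the white cylinder covered √(1.1² + 1.1²) ≈ 1.6 units.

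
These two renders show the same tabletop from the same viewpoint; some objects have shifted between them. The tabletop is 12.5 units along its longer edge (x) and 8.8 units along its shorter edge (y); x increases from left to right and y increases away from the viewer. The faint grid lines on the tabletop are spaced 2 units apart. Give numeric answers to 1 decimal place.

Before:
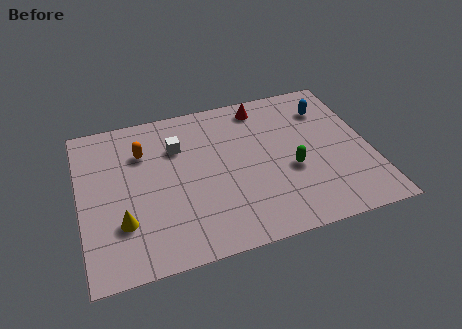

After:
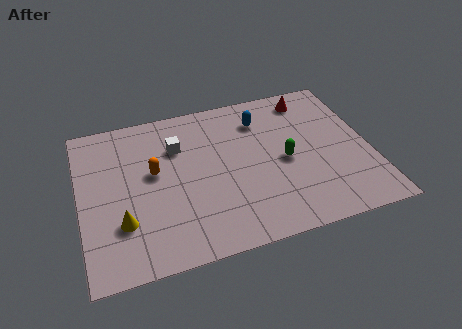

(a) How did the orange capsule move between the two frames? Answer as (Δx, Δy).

(0.4, -1.3)

The orange capsule started near (2.8, 6.3) and ended near (3.2, 5.0).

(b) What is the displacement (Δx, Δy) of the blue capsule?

(-2.9, 0.1)

From the two frames, the blue capsule sits at roughly (10.9, 6.7) before and (8.0, 6.8) after.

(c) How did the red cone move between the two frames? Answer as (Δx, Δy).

(2.1, -0.1)

The red cone was at about (8.1, 7.6) and moved to about (10.2, 7.5).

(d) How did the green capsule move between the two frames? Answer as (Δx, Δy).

(-0.2, 0.6)

The green capsule was at about (9.0, 3.5) and moved to about (8.8, 4.1).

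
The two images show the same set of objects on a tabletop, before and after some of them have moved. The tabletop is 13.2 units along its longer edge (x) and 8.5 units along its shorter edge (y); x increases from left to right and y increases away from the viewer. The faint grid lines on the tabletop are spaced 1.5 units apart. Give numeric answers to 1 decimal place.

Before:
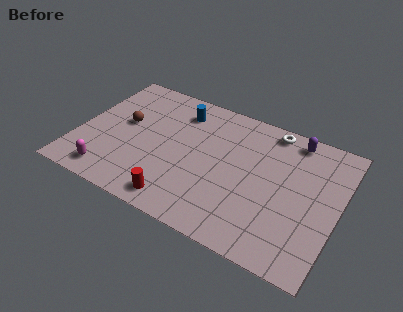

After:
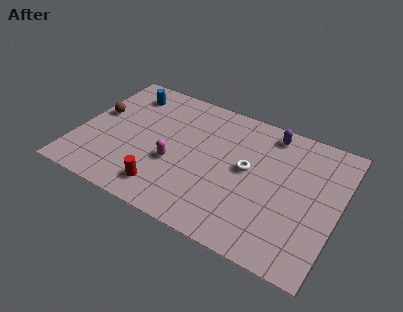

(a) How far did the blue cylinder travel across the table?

2.8

The blue cylinder was near (4.8, 6.8) before and (2.0, 6.9) after, so it travelled √(2.8² + 0.1²) ≈ 2.8 units.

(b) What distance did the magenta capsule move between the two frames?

3.7

The magenta capsule was near (2.0, 1.2) before and (5.0, 3.3) after, so it travelled √(3.0² + 2.1²) ≈ 3.7 units.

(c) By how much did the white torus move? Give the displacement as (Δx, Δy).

(-0.8, -3.0)

The white torus was at about (9.4, 7.6) and moved to about (8.6, 4.6).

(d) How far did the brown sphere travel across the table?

1.4

From (2.2, 4.8) to (0.8, 4.9), the brown sphere covered √(1.4² + 0.1²) ≈ 1.4 units.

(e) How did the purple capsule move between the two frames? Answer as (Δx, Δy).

(-1.2, -0.1)

The purple capsule started near (10.6, 7.5) and ended near (9.4, 7.4).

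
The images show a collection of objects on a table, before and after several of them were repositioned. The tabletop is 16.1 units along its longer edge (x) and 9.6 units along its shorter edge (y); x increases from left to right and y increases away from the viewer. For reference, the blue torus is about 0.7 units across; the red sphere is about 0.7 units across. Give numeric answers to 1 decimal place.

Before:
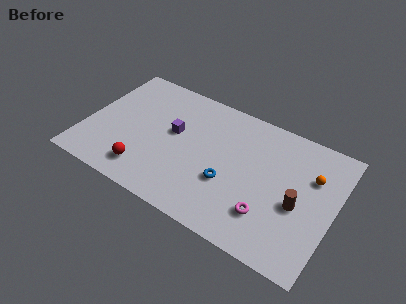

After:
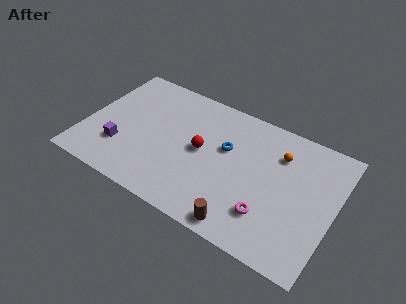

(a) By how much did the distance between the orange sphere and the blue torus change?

-2.3

The distance was about 5.8 in the first image and 3.5 in the second, so they moved 2.3 units closer together.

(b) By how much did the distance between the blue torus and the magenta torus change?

+1.8

They were about 2.9 units apart before and 4.7 after — 1.8 units further apart.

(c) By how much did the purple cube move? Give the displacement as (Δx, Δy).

(-3.1, -2.7)

The purple cube was at about (5.6, 5.5) and moved to about (2.5, 2.8).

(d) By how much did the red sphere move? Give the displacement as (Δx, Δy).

(3.2, 3.2)

The red sphere started near (4.3, 1.8) and ended near (7.5, 5.0).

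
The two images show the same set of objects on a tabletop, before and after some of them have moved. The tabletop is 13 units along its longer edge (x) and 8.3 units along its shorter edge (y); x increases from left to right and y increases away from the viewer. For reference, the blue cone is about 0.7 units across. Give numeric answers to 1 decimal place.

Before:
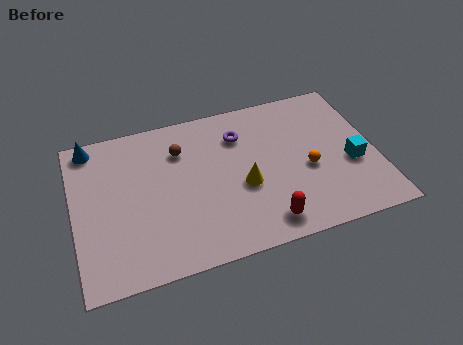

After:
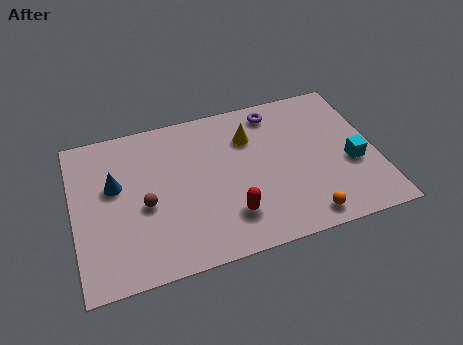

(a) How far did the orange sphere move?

2.5

The orange sphere was near (10.0, 3.5) before and (9.6, 1.0) after, so it travelled √(0.4² + 2.5²) ≈ 2.5 units.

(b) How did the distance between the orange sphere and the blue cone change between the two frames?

-1.1

They were about 9.9 units apart before and 8.8 after — 1.1 units closer together.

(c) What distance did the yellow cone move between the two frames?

2.6

The yellow cone moved from about (7.2, 3.4) to (7.7, 6.0), a distance of √(0.5² + 2.6²) ≈ 2.6.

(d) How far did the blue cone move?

2.6

The blue cone moved from about (0.9, 7.4) to (1.8, 5.0), a distance of √(0.9² + 2.4²) ≈ 2.6.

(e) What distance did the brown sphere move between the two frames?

3.0

The brown sphere was near (4.7, 6.1) before and (3.0, 3.6) after, so it travelled √(1.7² + 2.5²) ≈ 3.0 units.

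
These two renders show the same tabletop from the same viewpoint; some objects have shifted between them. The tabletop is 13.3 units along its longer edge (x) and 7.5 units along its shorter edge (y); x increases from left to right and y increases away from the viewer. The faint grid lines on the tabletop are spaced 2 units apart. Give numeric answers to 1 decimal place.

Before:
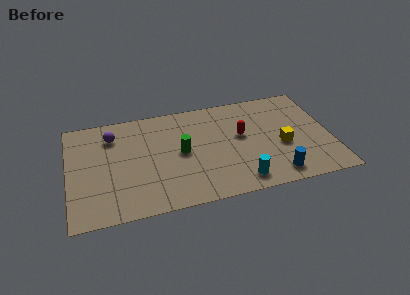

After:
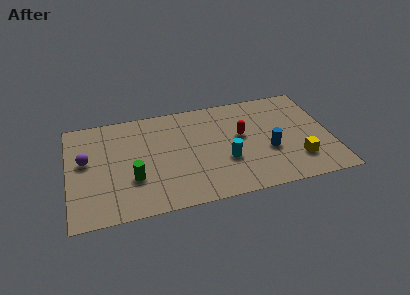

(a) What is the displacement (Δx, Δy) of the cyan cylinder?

(-0.6, 1.6)

The cyan cylinder was at about (8.5, 1.1) and moved to about (7.9, 2.7).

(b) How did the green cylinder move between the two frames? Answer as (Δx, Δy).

(-2.5, -1.3)

From the two frames, the green cylinder sits at roughly (5.7, 3.8) before and (3.2, 2.5) after.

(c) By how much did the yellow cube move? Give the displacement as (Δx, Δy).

(0.7, -1.2)

The yellow cube started near (10.8, 3.1) and ended near (11.5, 1.9).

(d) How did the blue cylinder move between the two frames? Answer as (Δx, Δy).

(-0.2, 1.8)

The blue cylinder was at about (10.3, 1.1) and moved to about (10.1, 2.9).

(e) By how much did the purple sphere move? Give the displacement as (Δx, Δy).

(-1.4, -1.5)

The purple sphere was at about (2.3, 5.8) and moved to about (0.9, 4.3).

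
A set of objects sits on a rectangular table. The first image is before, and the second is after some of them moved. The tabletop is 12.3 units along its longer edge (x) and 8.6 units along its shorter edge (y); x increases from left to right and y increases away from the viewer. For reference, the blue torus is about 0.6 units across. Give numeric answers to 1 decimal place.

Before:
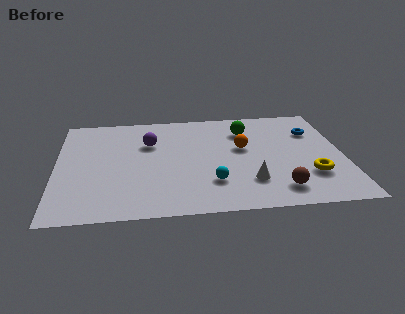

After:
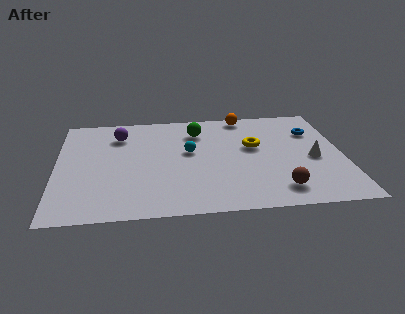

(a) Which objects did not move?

the blue torus and the brown sphere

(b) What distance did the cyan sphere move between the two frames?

2.8

The cyan sphere was near (6.6, 2.3) before and (5.7, 4.9) after, so it travelled √(0.9² + 2.6²) ≈ 2.8 units.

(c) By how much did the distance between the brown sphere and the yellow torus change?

+2.0

The distance was about 1.7 in the first image and 3.7 in the second, so they moved 2.0 units further apart.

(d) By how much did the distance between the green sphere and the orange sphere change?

+0.9

Before: roughly 1.5 units apart; after: 2.4. That's 0.9 units further apart.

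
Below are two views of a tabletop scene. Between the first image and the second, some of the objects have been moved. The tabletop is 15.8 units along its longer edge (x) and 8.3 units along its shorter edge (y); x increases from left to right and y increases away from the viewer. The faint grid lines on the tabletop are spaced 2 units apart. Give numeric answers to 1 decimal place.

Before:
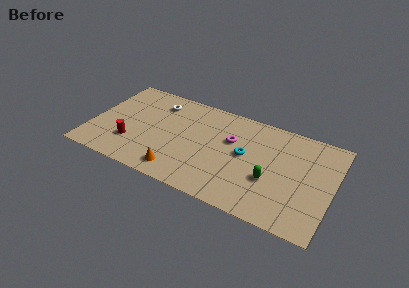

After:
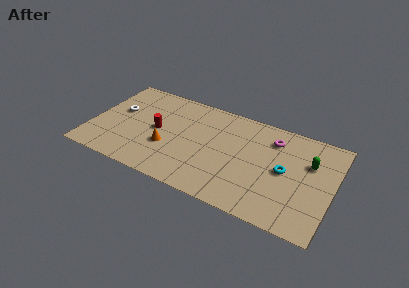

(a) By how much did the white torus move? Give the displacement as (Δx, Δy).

(-2.4, -1.7)

The white torus started near (4.0, 6.6) and ended near (1.6, 4.9).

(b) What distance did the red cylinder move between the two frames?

2.3

The red cylinder moved from about (2.8, 2.4) to (4.3, 4.2), a distance of √(1.5² + 1.8²) ≈ 2.3.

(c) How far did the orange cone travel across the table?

2.0

The orange cone was near (6.1, 1.3) before and (5.1, 3.0) after, so it travelled √(1.0² + 1.7²) ≈ 2.0 units.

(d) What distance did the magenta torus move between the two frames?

2.9

The magenta torus was near (9.1, 5.3) before and (11.7, 6.5) after, so it travelled √(2.6² + 1.2²) ≈ 2.9 units.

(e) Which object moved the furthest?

the green capsule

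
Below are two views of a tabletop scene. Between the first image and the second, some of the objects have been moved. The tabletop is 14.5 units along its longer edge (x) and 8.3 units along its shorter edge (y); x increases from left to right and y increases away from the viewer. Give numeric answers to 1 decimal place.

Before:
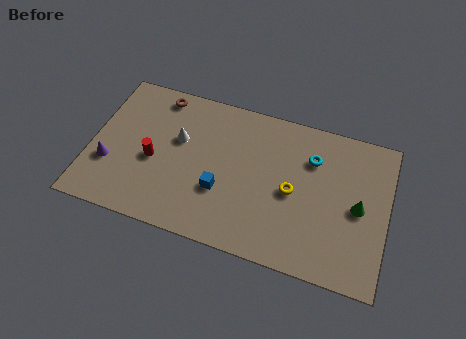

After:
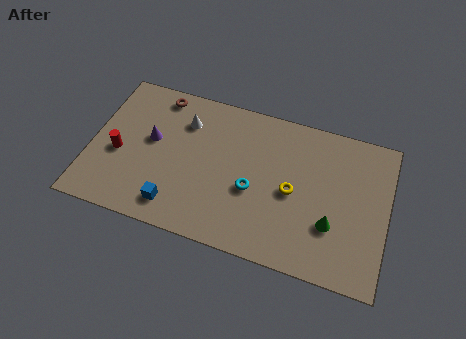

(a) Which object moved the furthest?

the cyan torus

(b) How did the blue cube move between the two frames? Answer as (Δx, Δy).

(-2.1, -1.5)

The blue cube was at about (6.5, 2.9) and moved to about (4.4, 1.4).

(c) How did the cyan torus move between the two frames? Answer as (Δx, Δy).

(-2.7, -2.6)

The cyan torus was at about (10.7, 6.0) and moved to about (8.0, 3.4).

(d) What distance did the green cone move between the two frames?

1.8

The green cone moved from about (13.1, 4.0) to (11.9, 2.7), a distance of √(1.2² + 1.3²) ≈ 1.8.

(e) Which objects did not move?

the brown torus and the yellow torus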